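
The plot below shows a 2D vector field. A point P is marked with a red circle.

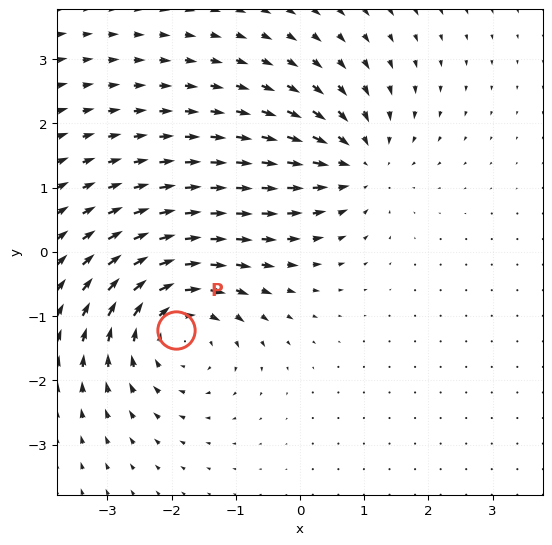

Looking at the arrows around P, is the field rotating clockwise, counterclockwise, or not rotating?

Near P at (-1.9, -1.2) the arrows circulate clockwise. The curl (z-component) there is about -3; negative curl means clockwise rotation.

clockwise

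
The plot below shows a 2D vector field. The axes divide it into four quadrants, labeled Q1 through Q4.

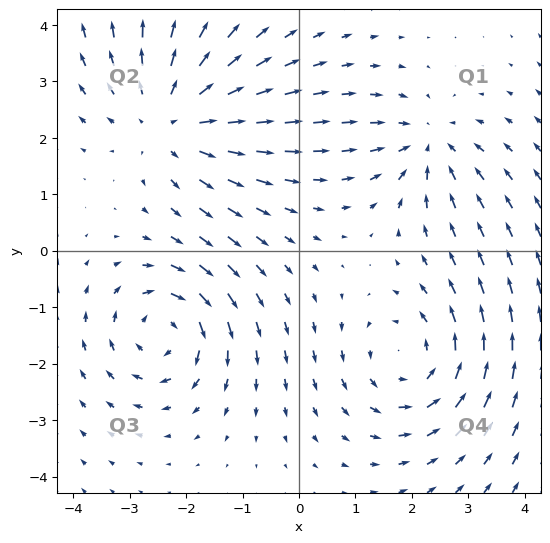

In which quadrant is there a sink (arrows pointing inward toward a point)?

The sink sits at approximately (2.3, 1.9), which lies in quadrant Q1. The divergence there is about -3, negative as expected for a sink.

Q1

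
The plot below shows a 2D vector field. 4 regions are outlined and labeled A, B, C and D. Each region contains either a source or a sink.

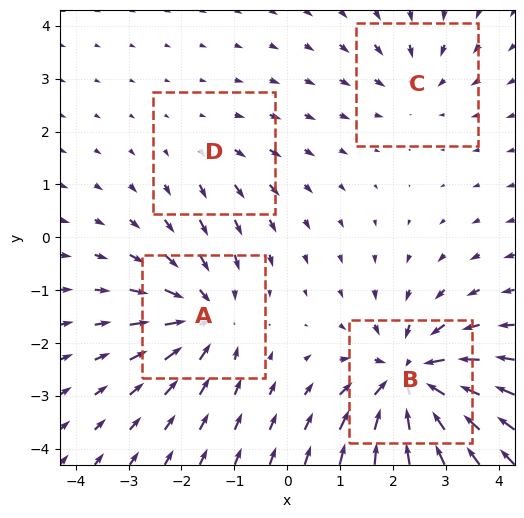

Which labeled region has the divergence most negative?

B

Divergence at each region's feature centre — A: about -5, B: about -8, C: about -3, D: about +2. Region B is most negative.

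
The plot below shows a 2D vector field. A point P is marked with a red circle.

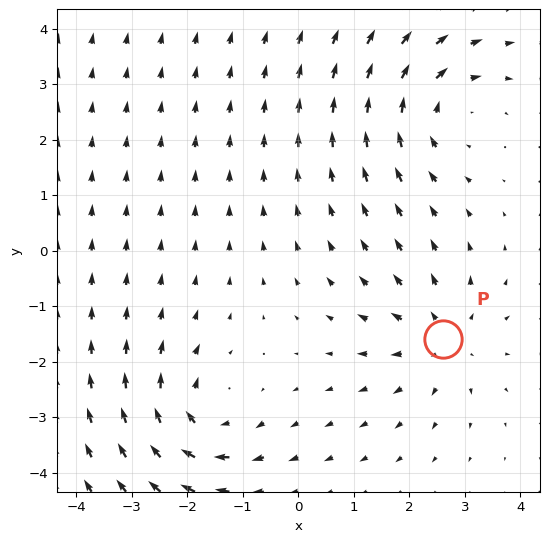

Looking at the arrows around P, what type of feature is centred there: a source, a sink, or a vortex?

At P (2.6, -1.6) the arrows spread outward. Divergence about +4, curl ≈0 — positive divergence with near-zero curl is a source.

source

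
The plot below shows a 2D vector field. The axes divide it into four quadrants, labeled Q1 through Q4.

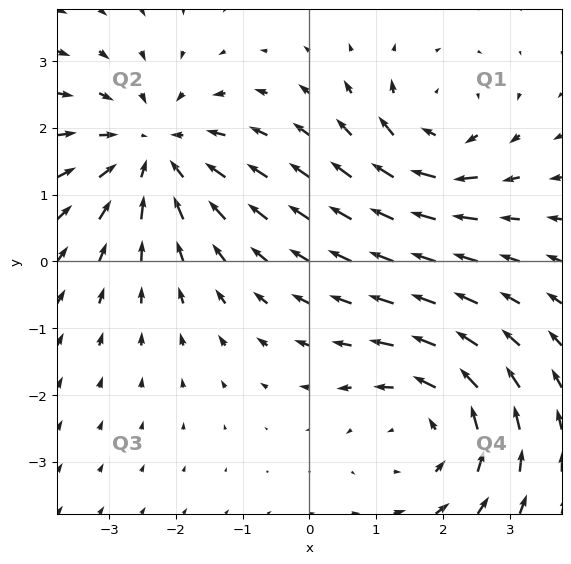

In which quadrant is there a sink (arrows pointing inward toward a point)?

Q2

The sink sits at approximately (-2.3, 1.6), which lies in quadrant Q2. The divergence there is about -4, negative as expected for a sink.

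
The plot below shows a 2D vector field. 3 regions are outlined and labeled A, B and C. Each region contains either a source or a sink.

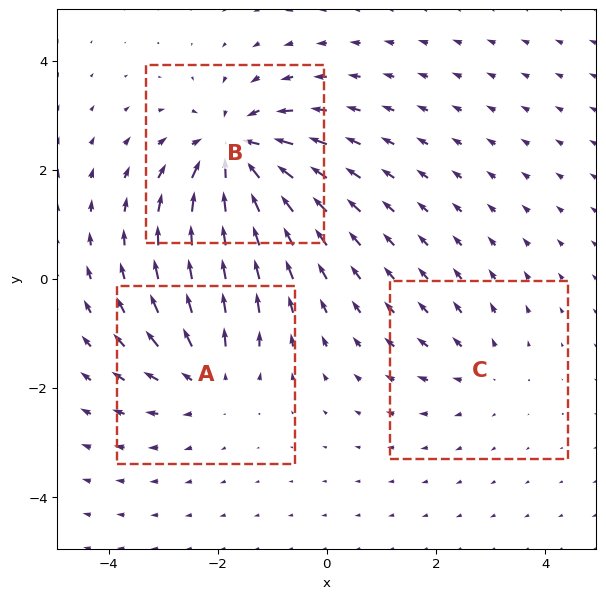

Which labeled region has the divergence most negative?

Divergence at each region's feature centre — A: about +3, B: about -5, C: about +2. Region B is most negative.

B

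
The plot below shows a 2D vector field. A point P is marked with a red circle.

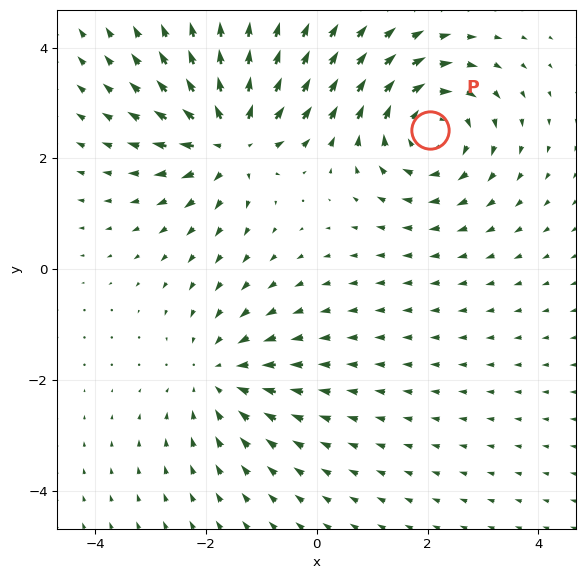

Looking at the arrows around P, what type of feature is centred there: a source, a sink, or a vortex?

At P (2.0, 2.5) the arrows circulate clockwise. Divergence ≈0, curl about -5 — near-zero divergence with nonzero curl is a vortex.

vortex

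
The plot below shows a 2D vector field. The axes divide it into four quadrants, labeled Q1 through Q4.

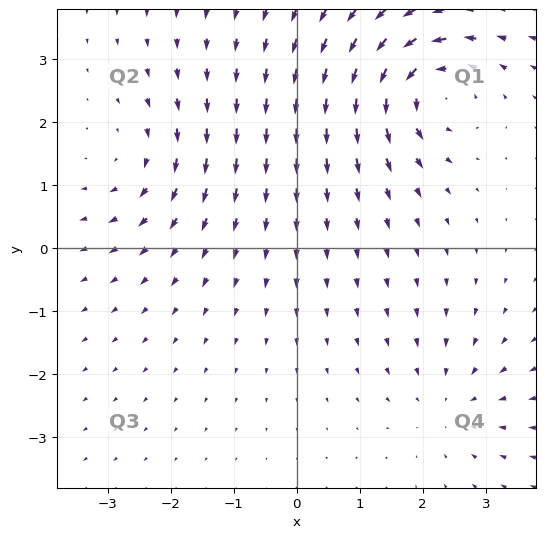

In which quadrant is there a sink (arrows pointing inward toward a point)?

The sink sits at approximately (2.4, -2.5), which lies in quadrant Q4. The divergence there is about -3, negative as expected for a sink.

Q4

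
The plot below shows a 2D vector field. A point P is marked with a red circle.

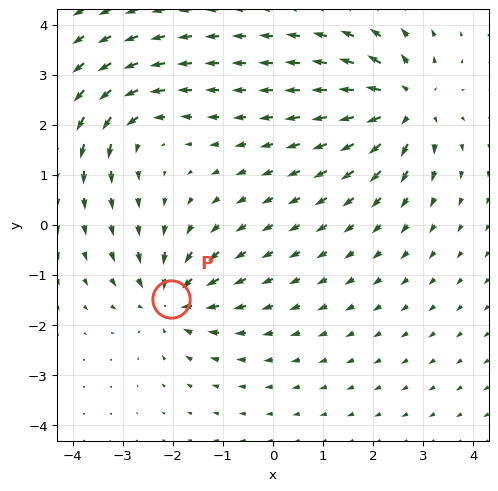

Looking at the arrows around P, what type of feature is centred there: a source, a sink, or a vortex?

At P (-2.0, -1.5) the arrows converge inward. Divergence about -5, curl ≈0 — negative divergence with near-zero curl is a sink.

sink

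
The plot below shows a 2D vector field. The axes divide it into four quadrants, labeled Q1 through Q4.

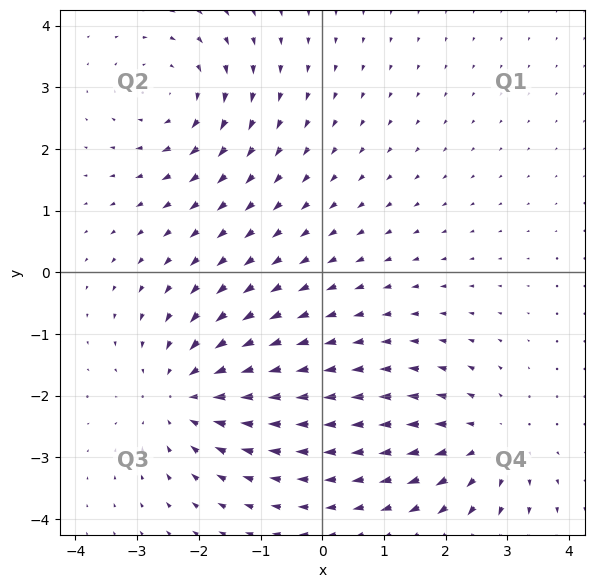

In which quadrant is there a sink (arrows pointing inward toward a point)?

Q3

The sink sits at approximately (-2.2, -2.0), which lies in quadrant Q3. The divergence there is about -4, negative as expected for a sink.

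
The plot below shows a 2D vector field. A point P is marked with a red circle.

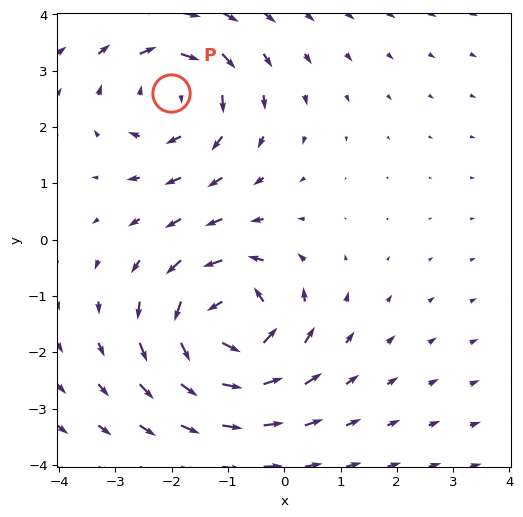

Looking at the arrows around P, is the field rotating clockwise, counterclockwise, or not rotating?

clockwise

Near P at (-2.0, 2.6) the arrows circulate clockwise. The curl (z-component) there is about -3; negative curl means clockwise rotation.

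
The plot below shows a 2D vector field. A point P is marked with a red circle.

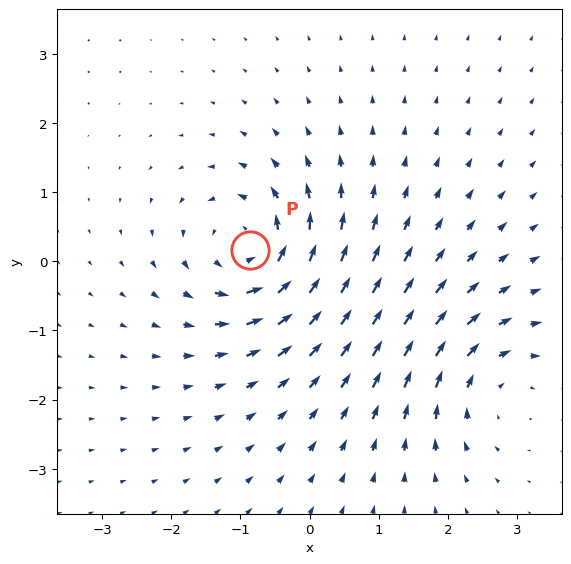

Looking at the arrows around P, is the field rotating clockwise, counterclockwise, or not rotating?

counterclockwise

Near P at (-0.9, 0.2) the arrows circulate counterclockwise. The curl (z-component) there is about +6; positive curl means counterclockwise rotation.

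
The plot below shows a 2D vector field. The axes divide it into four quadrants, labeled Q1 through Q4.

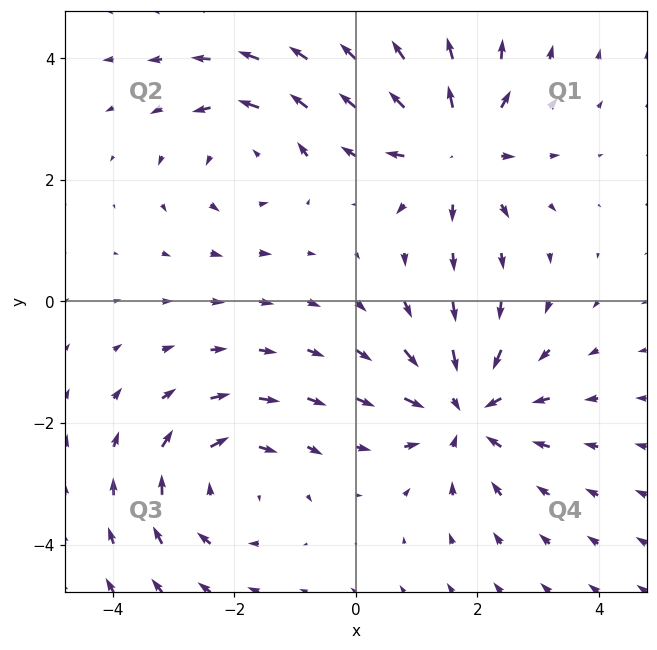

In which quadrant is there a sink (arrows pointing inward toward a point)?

Q4

The sink sits at approximately (1.8, -1.8), which lies in quadrant Q4. The divergence there is about -4, negative as expected for a sink.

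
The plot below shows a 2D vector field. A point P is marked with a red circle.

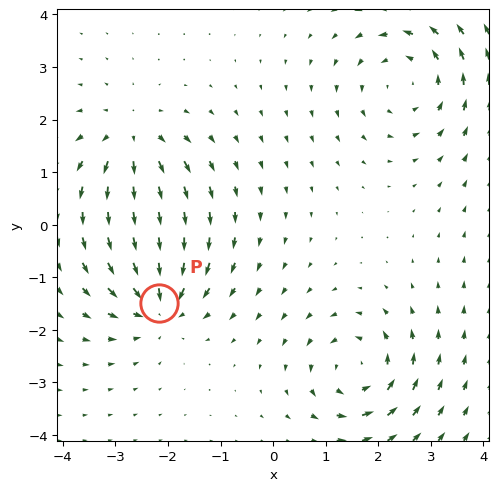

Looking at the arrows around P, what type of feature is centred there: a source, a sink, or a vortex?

At P (-2.2, -1.5) the arrows converge inward. Divergence about -5, curl ≈0 — negative divergence with near-zero curl is a sink.

sink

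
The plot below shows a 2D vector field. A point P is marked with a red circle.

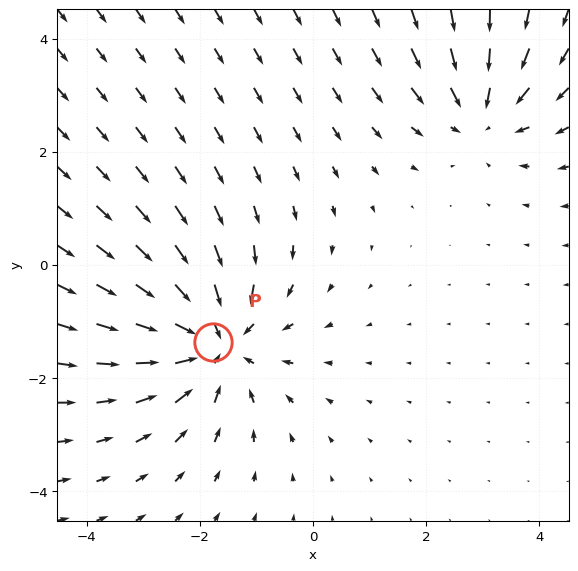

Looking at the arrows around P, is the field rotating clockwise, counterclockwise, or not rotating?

not rotating

Near P at (-1.8, -1.4) the arrows show no circulation. The curl there is ≈0.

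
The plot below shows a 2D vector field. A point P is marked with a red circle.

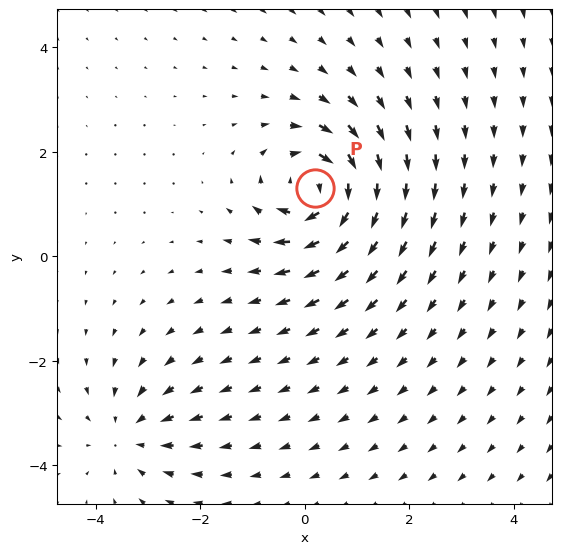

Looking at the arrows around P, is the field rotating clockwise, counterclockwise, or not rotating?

Near P at (0.2, 1.3) the arrows circulate clockwise. The curl (z-component) there is about -7; negative curl means clockwise rotation.

clockwise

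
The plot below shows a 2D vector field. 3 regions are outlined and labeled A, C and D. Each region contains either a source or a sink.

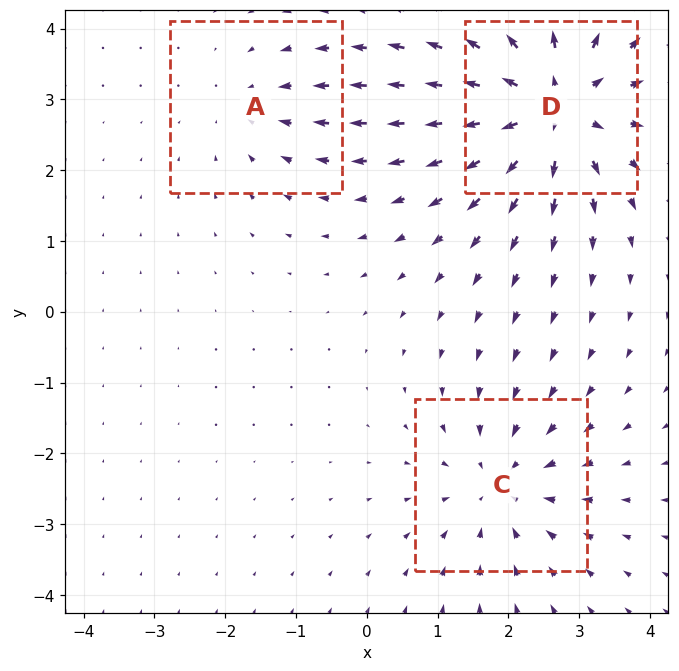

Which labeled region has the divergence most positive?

D

Divergence at each region's feature centre — A: about -2, C: about -3, D: about +5. Region D is most positive.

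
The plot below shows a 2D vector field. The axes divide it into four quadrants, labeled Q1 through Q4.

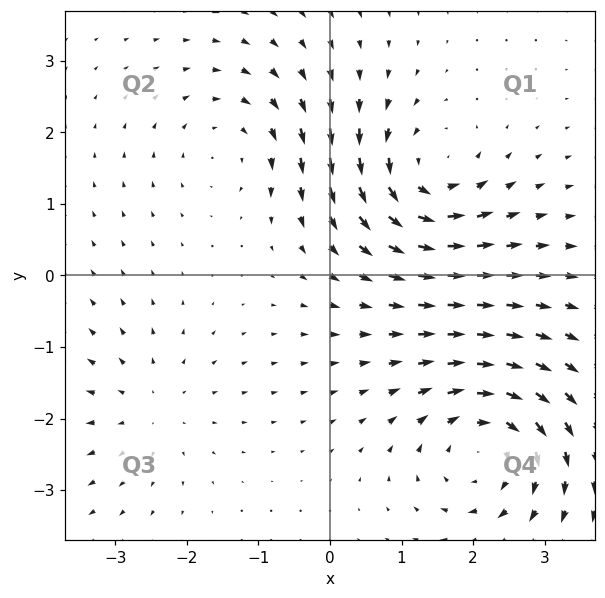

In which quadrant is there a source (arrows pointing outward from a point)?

The source sits at approximately (-2.5, -1.8), which lies in quadrant Q3. The divergence there is about +3, positive as expected for a source.

Q3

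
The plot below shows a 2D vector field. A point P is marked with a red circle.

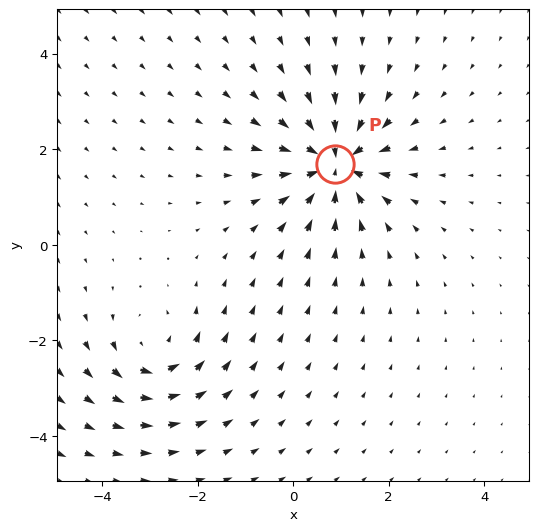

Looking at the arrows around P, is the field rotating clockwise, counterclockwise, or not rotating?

not rotating

Near P at (0.9, 1.7) the arrows show no circulation. The curl there is ≈0.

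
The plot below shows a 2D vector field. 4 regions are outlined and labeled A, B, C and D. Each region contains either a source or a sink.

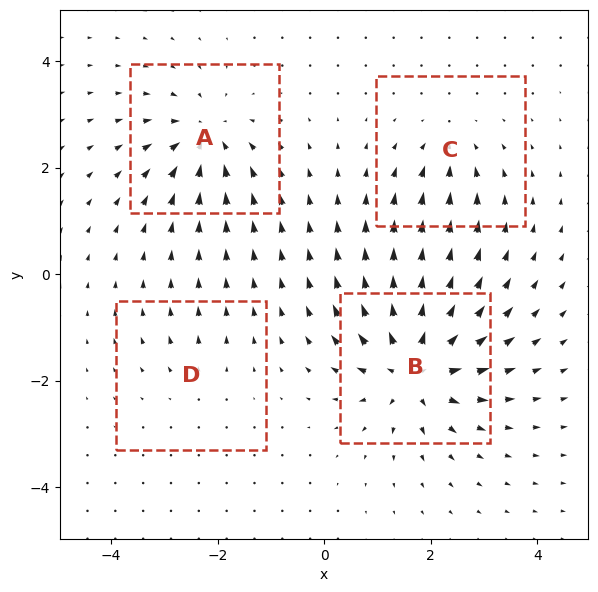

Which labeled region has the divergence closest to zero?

Divergence at each region's feature centre — A: about -6, B: about +8, C: about -4, D: about +2. Region D is closest to zero.

D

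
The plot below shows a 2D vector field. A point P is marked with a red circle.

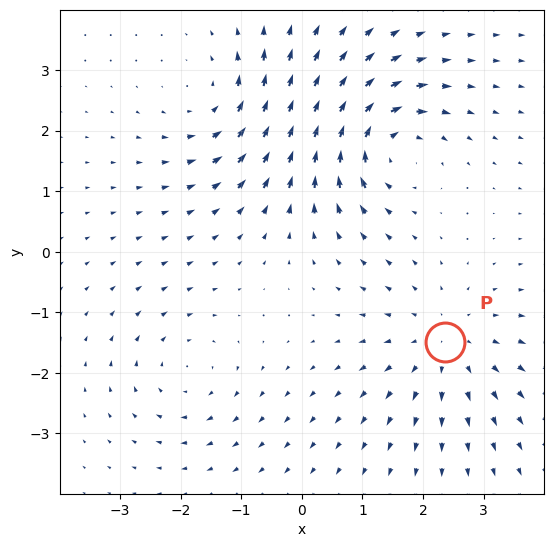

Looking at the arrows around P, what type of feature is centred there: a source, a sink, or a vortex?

At P (2.4, -1.5) the arrows spread outward. Divergence about +3, curl ≈0 — positive divergence with near-zero curl is a source.

source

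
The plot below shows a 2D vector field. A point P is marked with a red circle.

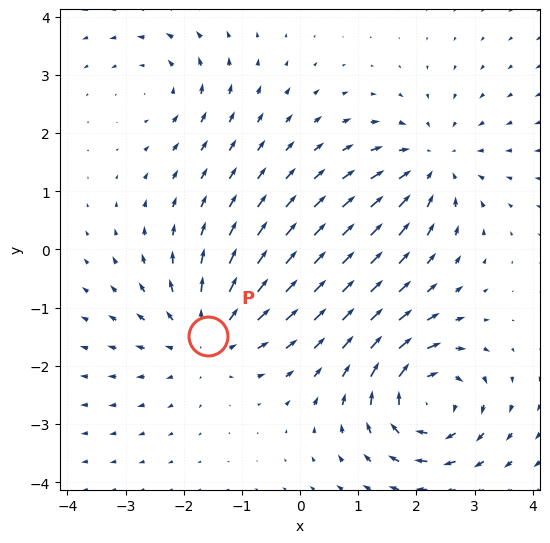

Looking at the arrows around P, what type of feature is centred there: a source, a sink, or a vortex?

source

At P (-1.6, -1.5) the arrows spread outward. Divergence about +4, curl ≈0 — positive divergence with near-zero curl is a source.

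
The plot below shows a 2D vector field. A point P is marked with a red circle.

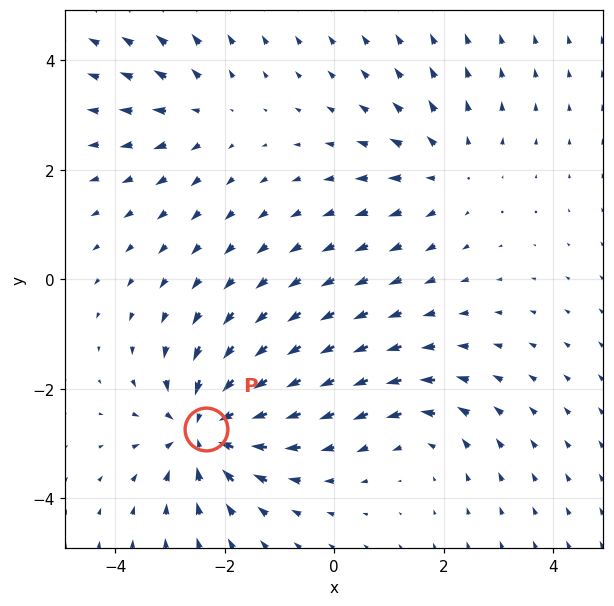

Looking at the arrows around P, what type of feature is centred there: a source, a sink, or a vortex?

sink

At P (-2.3, -2.7) the arrows converge inward. Divergence about -6, curl ≈0 — negative divergence with near-zero curl is a sink.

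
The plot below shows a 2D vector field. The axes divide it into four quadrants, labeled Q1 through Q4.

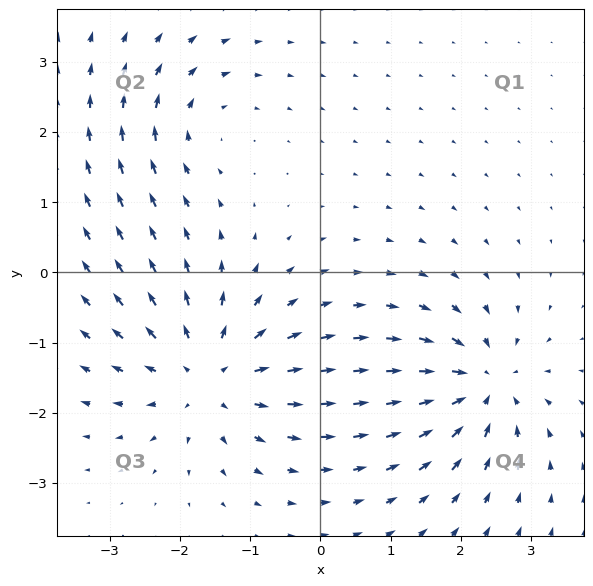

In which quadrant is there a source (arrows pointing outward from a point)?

The source sits at approximately (-1.6, -1.5), which lies in quadrant Q3. The divergence there is about +4, positive as expected for a source.

Q3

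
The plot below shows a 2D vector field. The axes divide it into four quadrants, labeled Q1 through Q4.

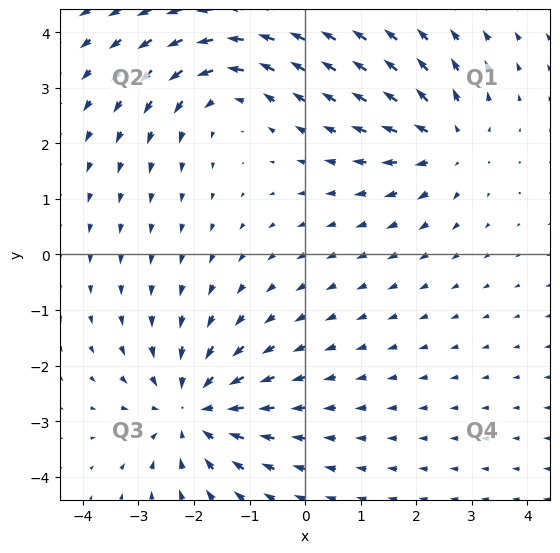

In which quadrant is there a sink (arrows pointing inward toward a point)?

Q3

The sink sits at approximately (-2.0, -2.8), which lies in quadrant Q3. The divergence there is about -5, negative as expected for a sink.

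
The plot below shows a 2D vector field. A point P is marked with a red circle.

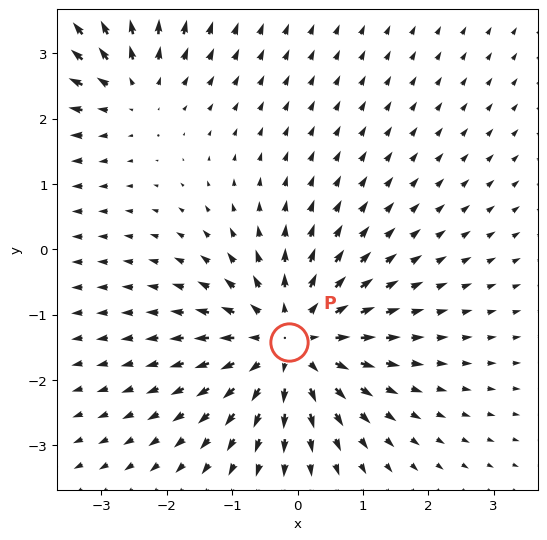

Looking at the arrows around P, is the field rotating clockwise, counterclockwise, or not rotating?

Near P at (-0.1, -1.4) the arrows show no circulation. The curl there is ≈0.

not rotating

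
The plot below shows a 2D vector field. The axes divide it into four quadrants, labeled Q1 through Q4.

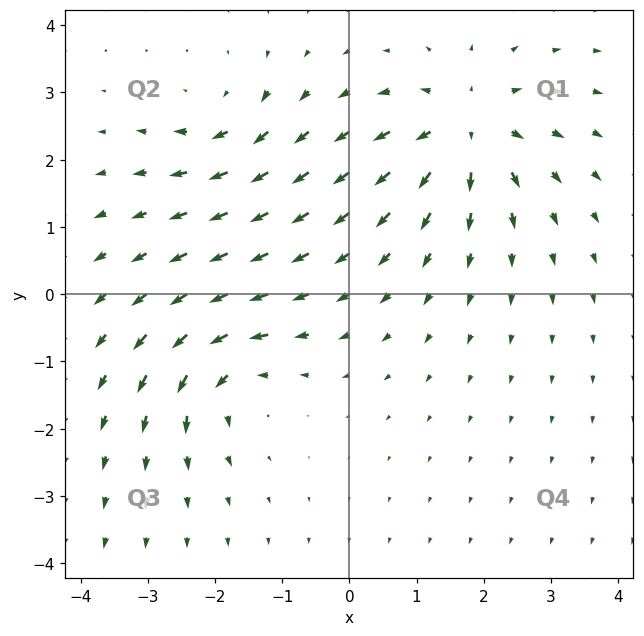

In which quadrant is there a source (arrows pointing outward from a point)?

Q1

The source sits at approximately (1.7, 2.5), which lies in quadrant Q1. The divergence there is about +5, positive as expected for a source.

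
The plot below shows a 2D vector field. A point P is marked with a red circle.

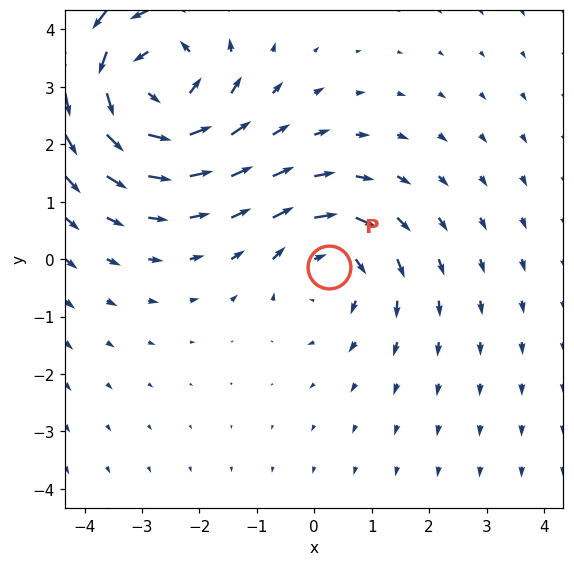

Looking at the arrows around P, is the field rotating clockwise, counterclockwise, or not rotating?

Near P at (0.3, -0.1) the arrows circulate clockwise. The curl (z-component) there is about -3; negative curl means clockwise rotation.

clockwise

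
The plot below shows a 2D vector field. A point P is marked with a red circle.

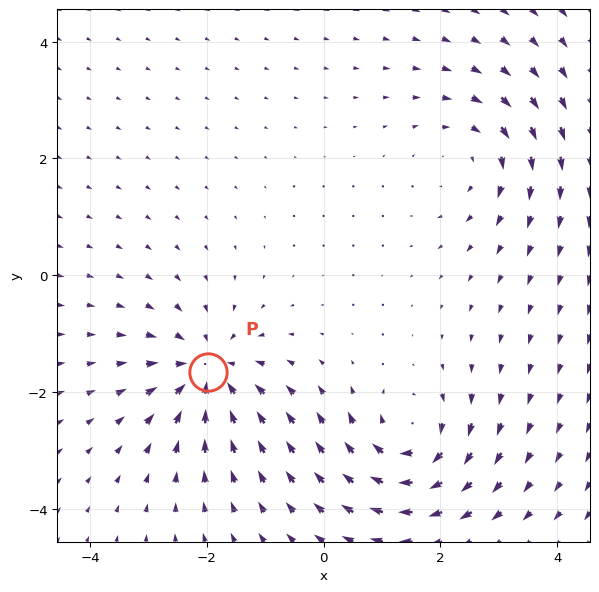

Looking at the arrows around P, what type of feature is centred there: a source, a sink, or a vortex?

At P (-2.0, -1.7) the arrows converge inward. Divergence about -4, curl ≈0 — negative divergence with near-zero curl is a sink.

sink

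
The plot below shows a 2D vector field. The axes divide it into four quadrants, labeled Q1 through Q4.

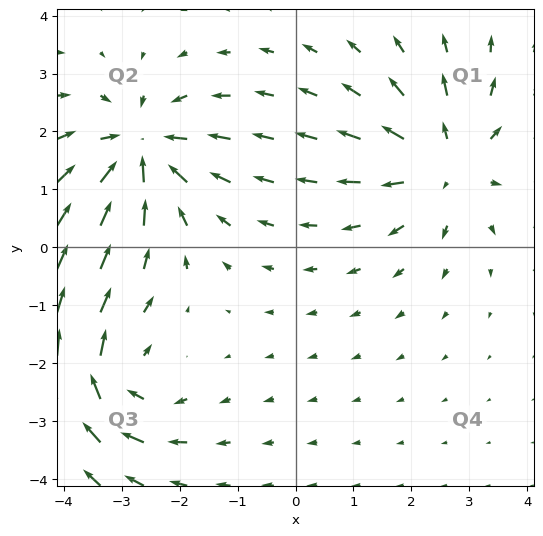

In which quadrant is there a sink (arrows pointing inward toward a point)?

The sink sits at approximately (-2.7, 1.7), which lies in quadrant Q2. The divergence there is about -5, negative as expected for a sink.

Q2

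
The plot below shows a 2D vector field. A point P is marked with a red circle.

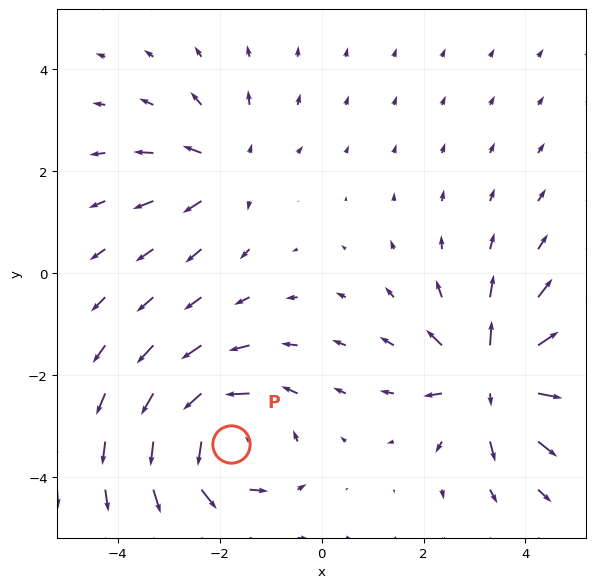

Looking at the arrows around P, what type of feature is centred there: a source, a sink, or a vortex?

vortex

At P (-1.8, -3.3) the arrows circulate counterclockwise. Divergence ≈0, curl about +5 — near-zero divergence with nonzero curl is a vortex.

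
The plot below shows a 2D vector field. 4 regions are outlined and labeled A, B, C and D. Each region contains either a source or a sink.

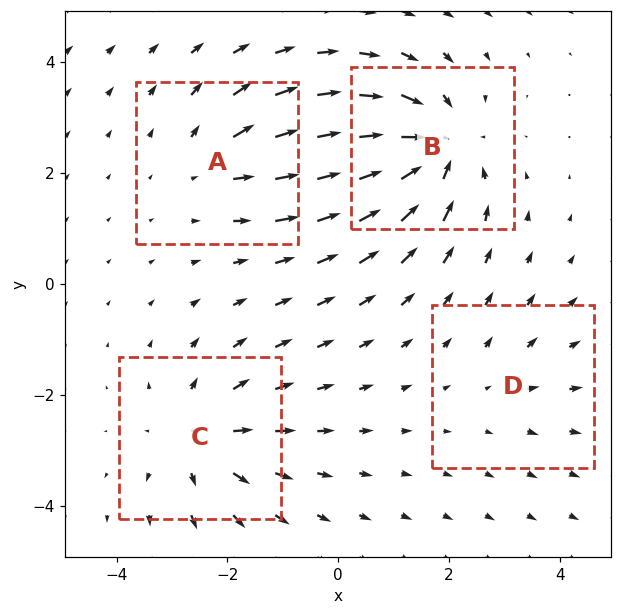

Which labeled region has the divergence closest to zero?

Divergence at each region's feature centre — A: about +3, B: about -6, C: about +4, D: about +2. Region D is closest to zero.

D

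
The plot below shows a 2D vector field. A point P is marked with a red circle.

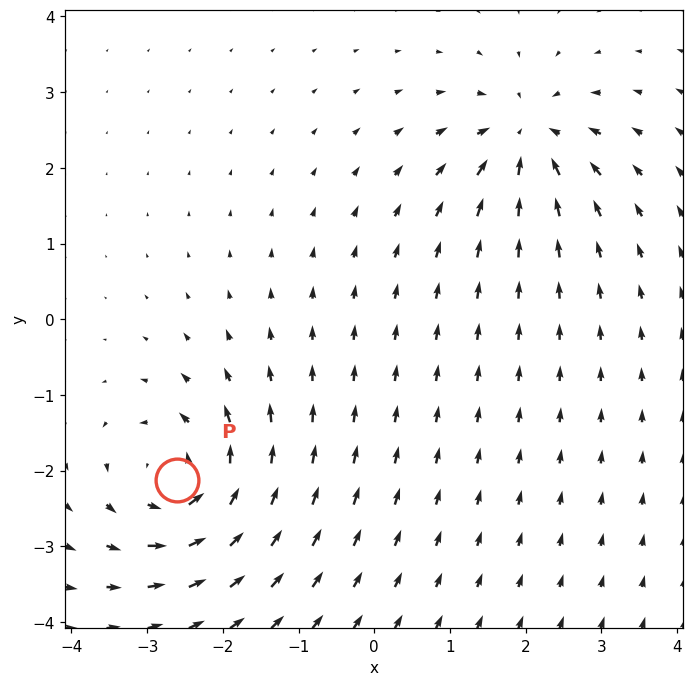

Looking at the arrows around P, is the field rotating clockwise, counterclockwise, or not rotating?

Near P at (-2.6, -2.1) the arrows circulate counterclockwise. The curl (z-component) there is about +7; positive curl means counterclockwise rotation.

counterclockwise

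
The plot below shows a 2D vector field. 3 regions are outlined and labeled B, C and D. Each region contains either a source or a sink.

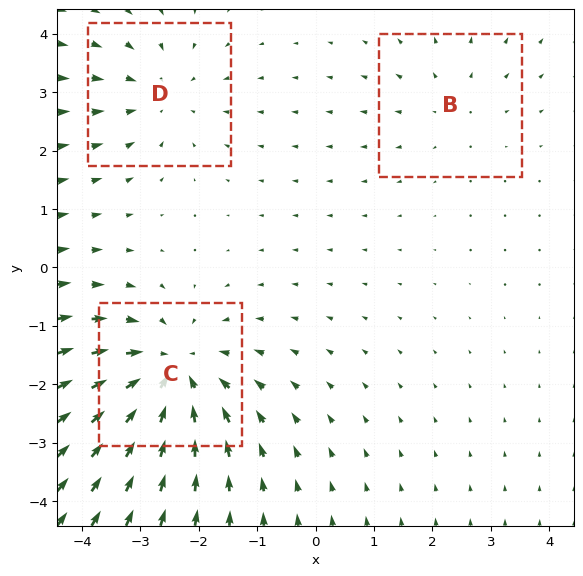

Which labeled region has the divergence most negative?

C

Divergence at each region's feature centre — B: about +2, C: about -5, D: about -3. Region C is most negative.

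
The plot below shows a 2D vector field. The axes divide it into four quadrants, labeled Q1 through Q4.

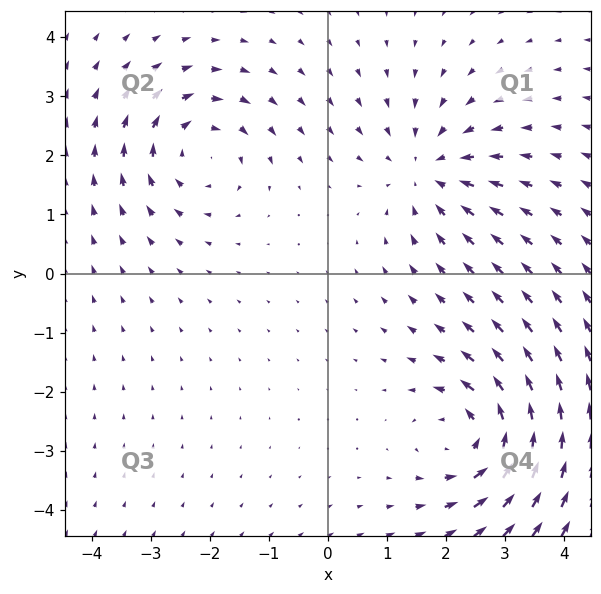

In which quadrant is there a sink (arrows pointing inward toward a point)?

The sink sits at approximately (1.7, 1.7), which lies in quadrant Q1. The divergence there is about -4, negative as expected for a sink.

Q1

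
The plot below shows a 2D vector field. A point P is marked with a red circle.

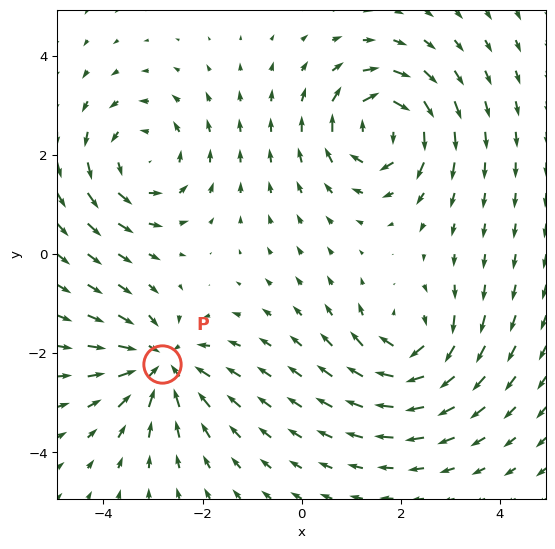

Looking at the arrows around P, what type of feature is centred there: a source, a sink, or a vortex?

At P (-2.8, -2.2) the arrows converge inward. Divergence about -5, curl ≈0 — negative divergence with near-zero curl is a sink.

sink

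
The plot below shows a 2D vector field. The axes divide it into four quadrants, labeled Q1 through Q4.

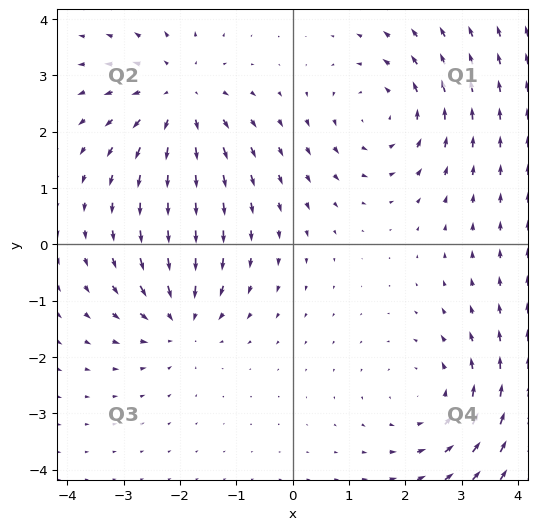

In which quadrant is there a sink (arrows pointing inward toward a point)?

The sink sits at approximately (-2.0, -1.3), which lies in quadrant Q3. The divergence there is about -4, negative as expected for a sink.

Q3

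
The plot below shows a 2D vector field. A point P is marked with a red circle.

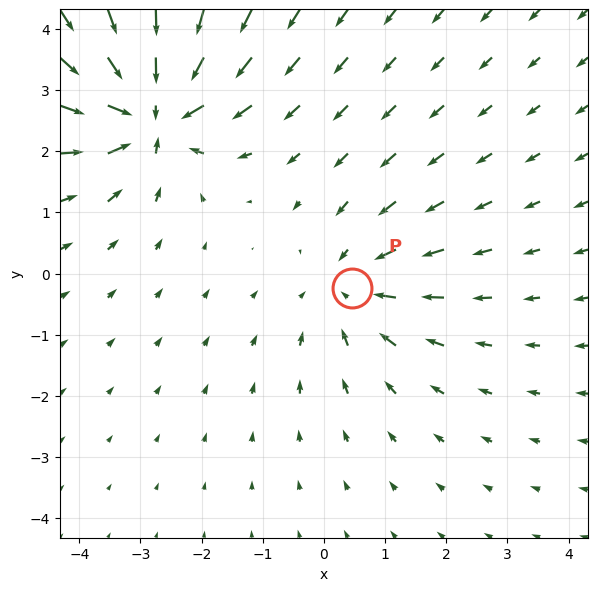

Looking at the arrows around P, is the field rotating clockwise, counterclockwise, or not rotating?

Near P at (0.5, -0.2) the arrows show no circulation. The curl there is ≈0.

not rotating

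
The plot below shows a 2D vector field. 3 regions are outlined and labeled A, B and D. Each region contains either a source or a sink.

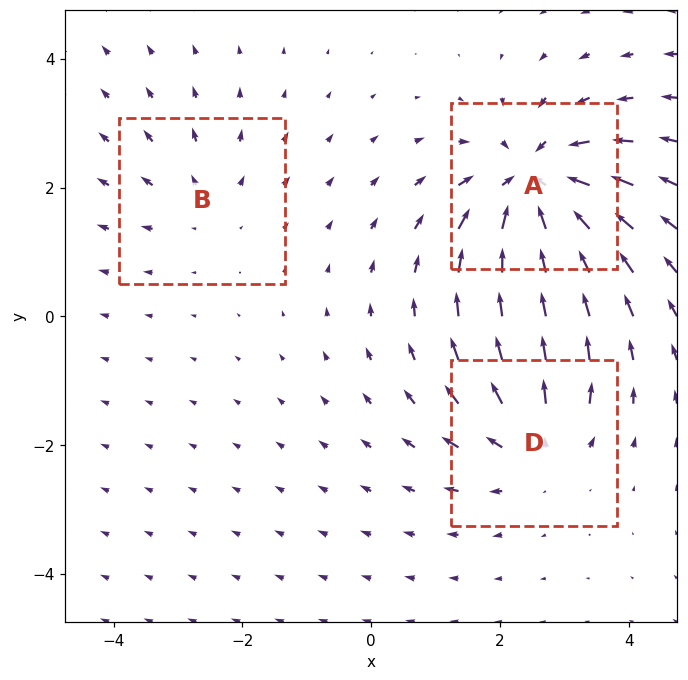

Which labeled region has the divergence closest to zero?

B

Divergence at each region's feature centre — A: about -6, B: about +2, D: about +4. Region B is closest to zero.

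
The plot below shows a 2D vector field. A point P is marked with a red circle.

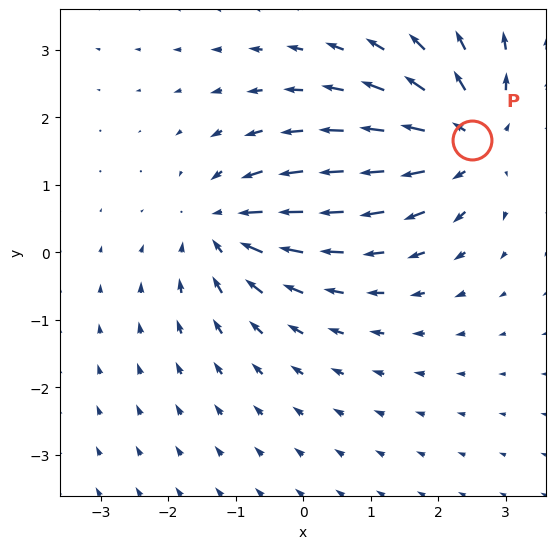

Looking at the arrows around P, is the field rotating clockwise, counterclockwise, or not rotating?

not rotating

Near P at (2.5, 1.7) the arrows show no circulation. The curl there is ≈0.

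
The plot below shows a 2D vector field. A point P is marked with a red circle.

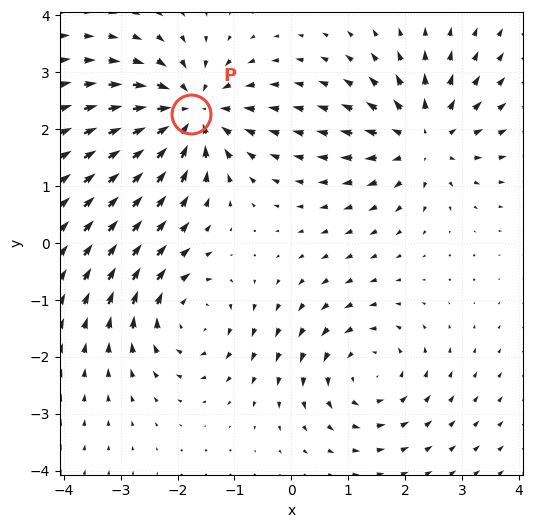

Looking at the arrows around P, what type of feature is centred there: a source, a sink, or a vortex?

At P (-1.8, 2.3) the arrows converge inward. Divergence about -5, curl ≈0 — negative divergence with near-zero curl is a sink.

sink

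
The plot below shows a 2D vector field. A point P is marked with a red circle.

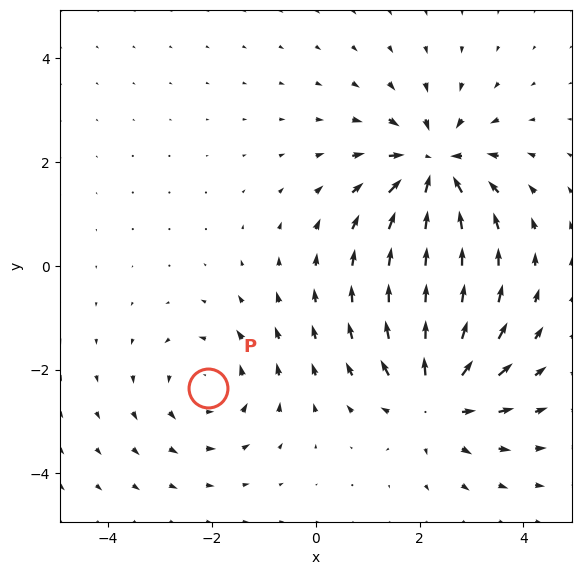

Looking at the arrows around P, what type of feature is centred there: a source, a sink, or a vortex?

At P (-2.1, -2.4) the arrows circulate counterclockwise. Divergence ≈0, curl about +3 — near-zero divergence with nonzero curl is a vortex.

vortex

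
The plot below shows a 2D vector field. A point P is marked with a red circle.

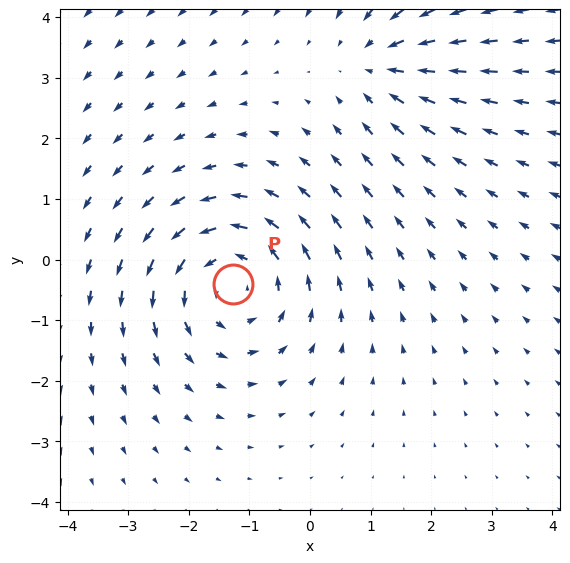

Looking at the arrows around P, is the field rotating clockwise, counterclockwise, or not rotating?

Near P at (-1.3, -0.4) the arrows circulate counterclockwise. The curl (z-component) there is about +4; positive curl means counterclockwise rotation.

counterclockwise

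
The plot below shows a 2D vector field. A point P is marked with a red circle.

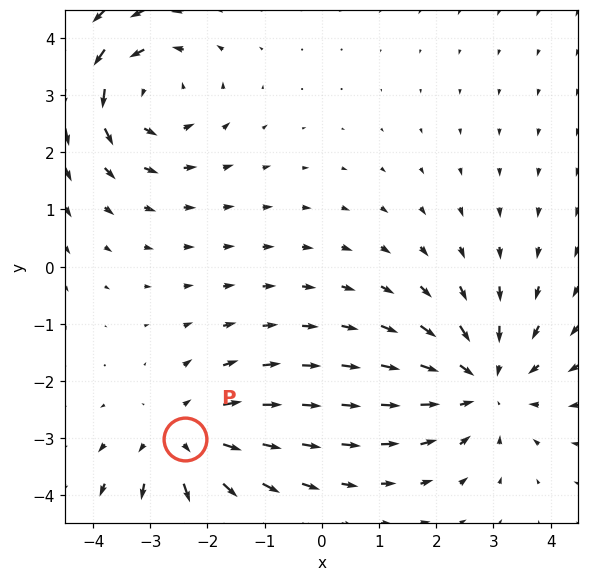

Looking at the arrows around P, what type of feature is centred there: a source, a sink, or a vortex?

source

At P (-2.4, -3.0) the arrows spread outward. Divergence about +4, curl ≈0 — positive divergence with near-zero curl is a source.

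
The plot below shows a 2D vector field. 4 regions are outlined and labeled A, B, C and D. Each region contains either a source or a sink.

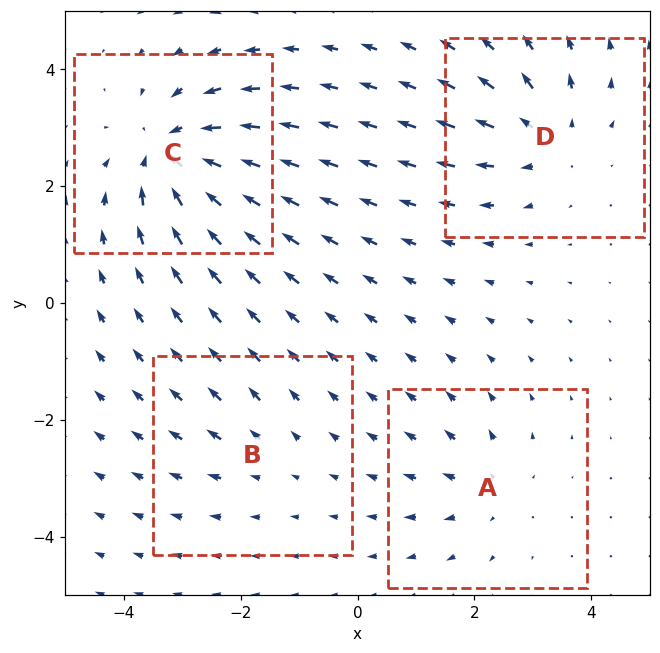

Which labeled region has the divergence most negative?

C

Divergence at each region's feature centre — A: about +4, B: about +2, C: about -7, D: about +5. Region C is most negative.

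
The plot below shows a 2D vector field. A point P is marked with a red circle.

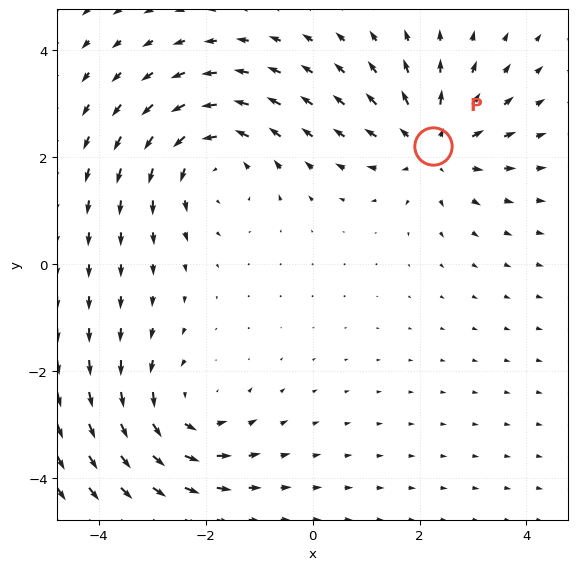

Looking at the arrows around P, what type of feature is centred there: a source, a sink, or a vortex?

At P (2.3, 2.2) the arrows spread outward. Divergence about +3, curl ≈0 — positive divergence with near-zero curl is a source.

source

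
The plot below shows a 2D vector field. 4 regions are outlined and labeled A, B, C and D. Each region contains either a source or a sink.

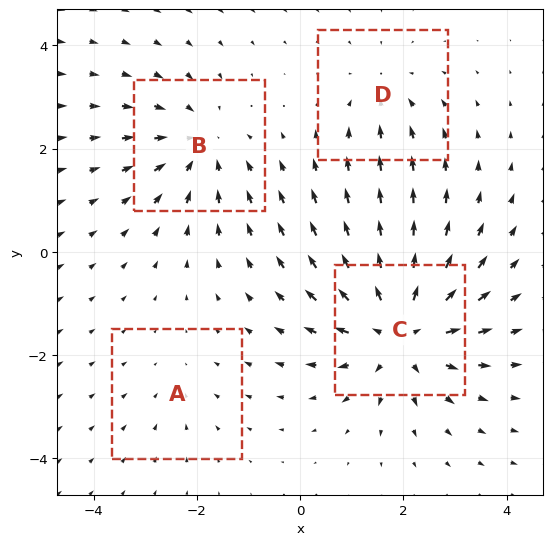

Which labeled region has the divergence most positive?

C

Divergence at each region's feature centre — A: about -2, B: about -4, C: about +7, D: about -3. Region C is most positive.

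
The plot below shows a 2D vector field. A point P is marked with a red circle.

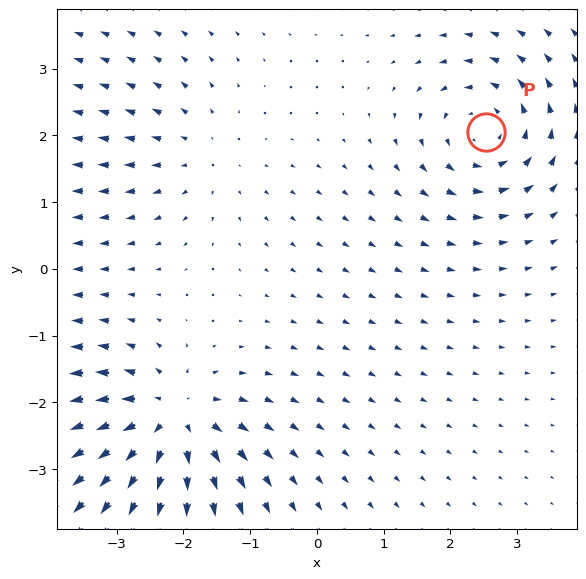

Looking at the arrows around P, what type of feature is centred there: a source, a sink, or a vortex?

At P (2.5, 2.1) the arrows circulate counterclockwise. Divergence ≈0, curl about +5 — near-zero divergence with nonzero curl is a vortex.

vortex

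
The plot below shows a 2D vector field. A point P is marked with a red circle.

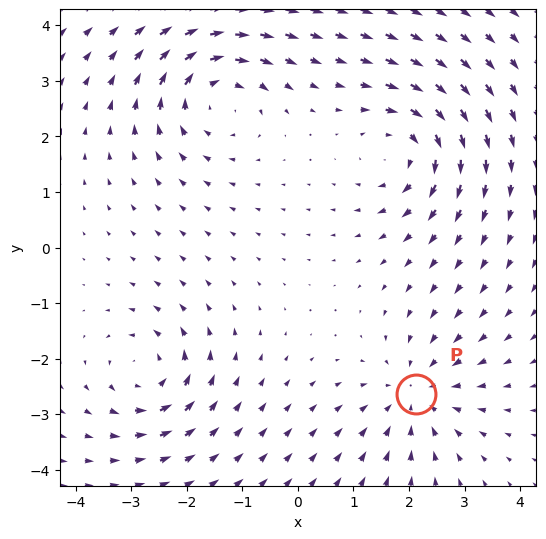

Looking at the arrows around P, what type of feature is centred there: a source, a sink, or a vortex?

At P (2.1, -2.6) the arrows converge inward. Divergence about -4, curl ≈0 — negative divergence with near-zero curl is a sink.

sink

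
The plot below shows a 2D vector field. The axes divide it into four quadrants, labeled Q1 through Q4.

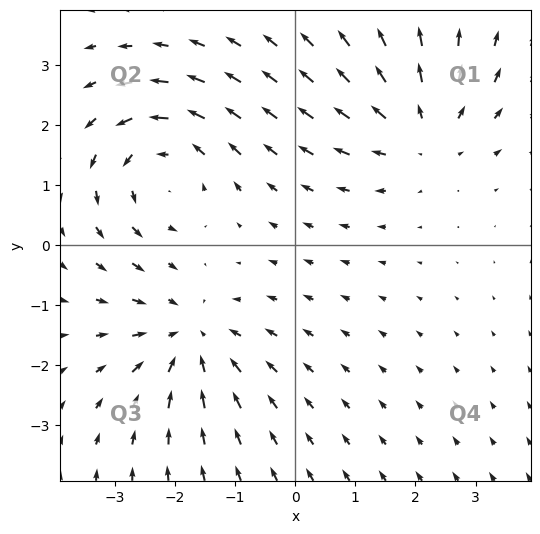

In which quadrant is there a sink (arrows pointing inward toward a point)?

Q3

The sink sits at approximately (-1.8, -1.5), which lies in quadrant Q3. The divergence there is about -3, negative as expected for a sink.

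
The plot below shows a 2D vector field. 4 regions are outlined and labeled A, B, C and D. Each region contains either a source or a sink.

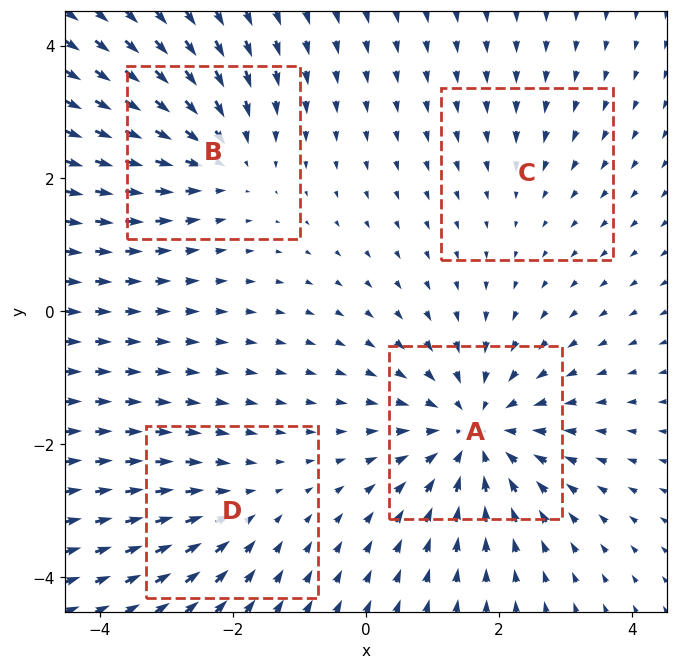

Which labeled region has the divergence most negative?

A

Divergence at each region's feature centre — A: about -6, B: about -4, C: about -2, D: about -3. Region A is most negative.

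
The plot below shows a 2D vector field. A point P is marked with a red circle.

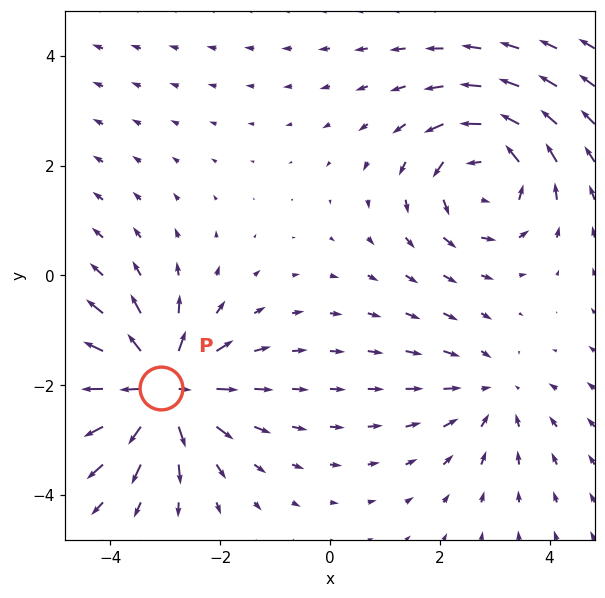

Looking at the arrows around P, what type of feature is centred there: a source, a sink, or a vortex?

At P (-3.1, -2.1) the arrows spread outward. Divergence about +6, curl ≈0 — positive divergence with near-zero curl is a source.

source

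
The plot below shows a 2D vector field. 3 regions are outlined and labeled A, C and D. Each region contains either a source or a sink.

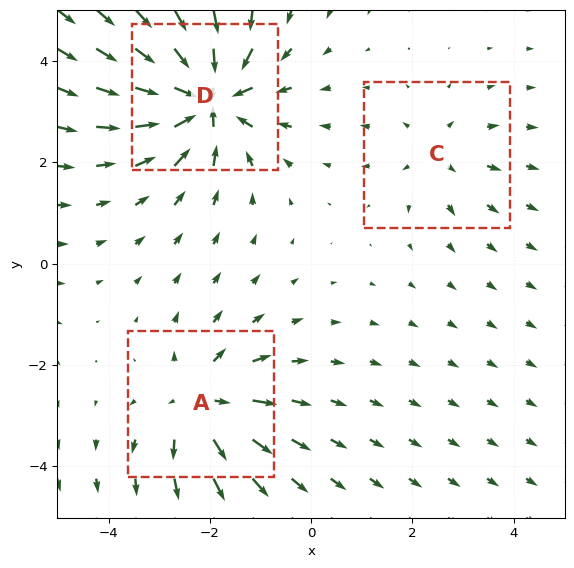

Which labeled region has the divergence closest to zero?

Divergence at each region's feature centre — A: about +4, C: about +2, D: about -6. Region C is closest to zero.

C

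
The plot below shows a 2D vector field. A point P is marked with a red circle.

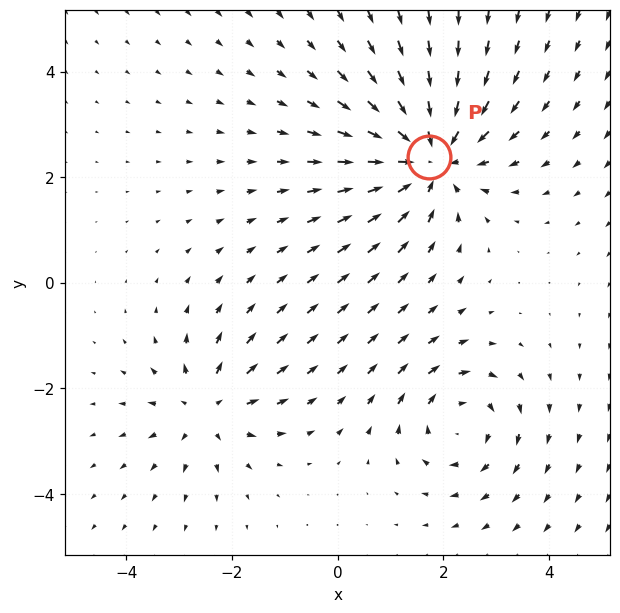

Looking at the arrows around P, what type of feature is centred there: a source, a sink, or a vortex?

At P (1.7, 2.4) the arrows converge inward. Divergence about -4, curl ≈0 — negative divergence with near-zero curl is a sink.

sink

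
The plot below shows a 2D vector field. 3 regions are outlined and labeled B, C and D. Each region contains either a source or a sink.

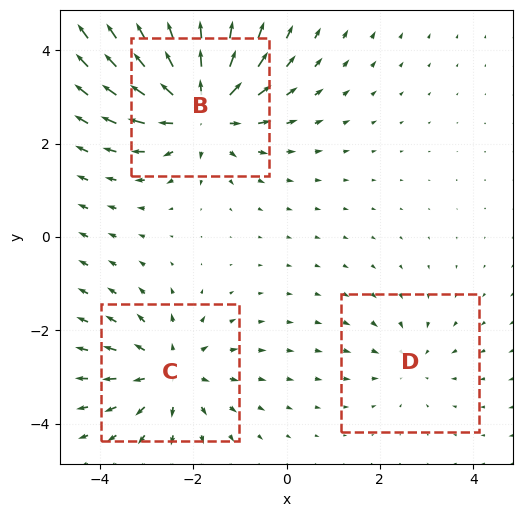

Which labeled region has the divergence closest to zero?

D

Divergence at each region's feature centre — B: about +5, C: about +3, D: about -2. Region D is closest to zero.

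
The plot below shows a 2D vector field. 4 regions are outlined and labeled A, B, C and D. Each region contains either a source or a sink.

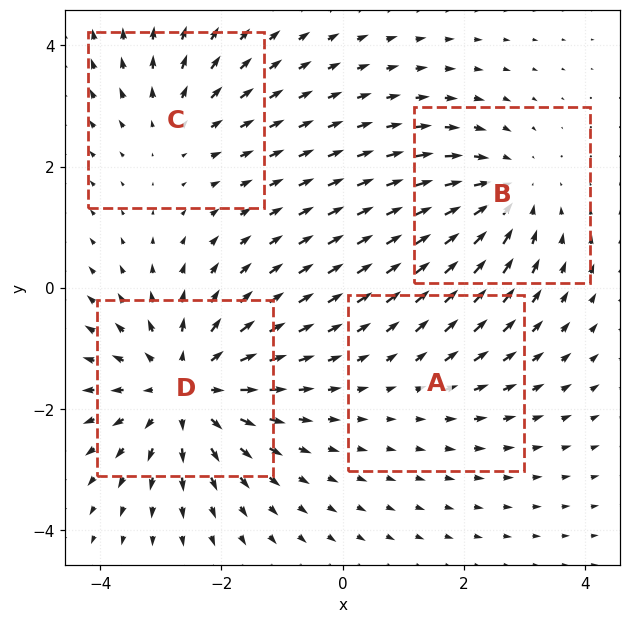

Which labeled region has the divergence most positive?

Divergence at each region's feature centre — A: about +2, B: about -4, C: about +3, D: about +6. Region D is most positive.

D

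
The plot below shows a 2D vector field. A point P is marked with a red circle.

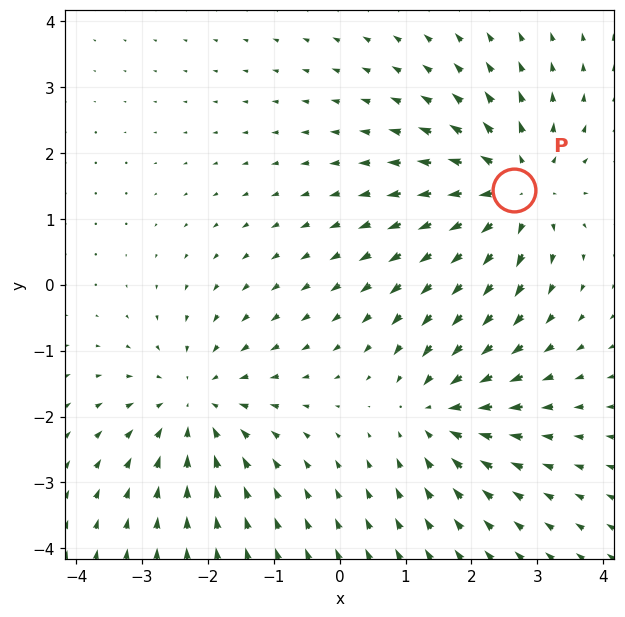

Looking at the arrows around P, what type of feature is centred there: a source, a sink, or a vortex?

source

At P (2.7, 1.4) the arrows spread outward. Divergence about +4, curl ≈0 — positive divergence with near-zero curl is a source.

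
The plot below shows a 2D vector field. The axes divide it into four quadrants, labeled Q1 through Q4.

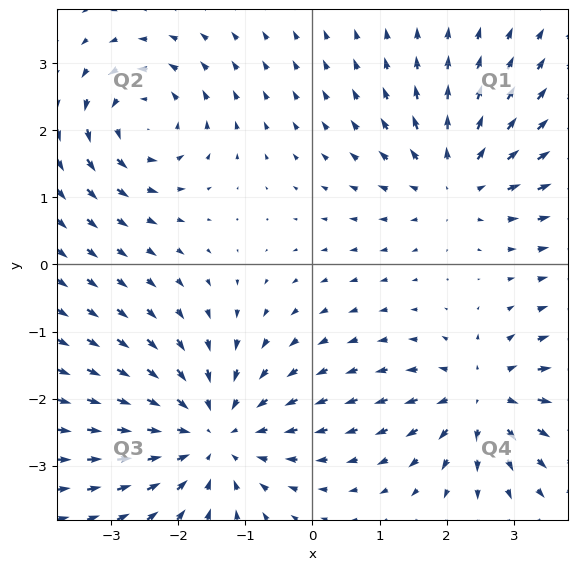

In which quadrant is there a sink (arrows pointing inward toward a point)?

Q3

The sink sits at approximately (-1.5, -2.6), which lies in quadrant Q3. The divergence there is about -4, negative as expected for a sink.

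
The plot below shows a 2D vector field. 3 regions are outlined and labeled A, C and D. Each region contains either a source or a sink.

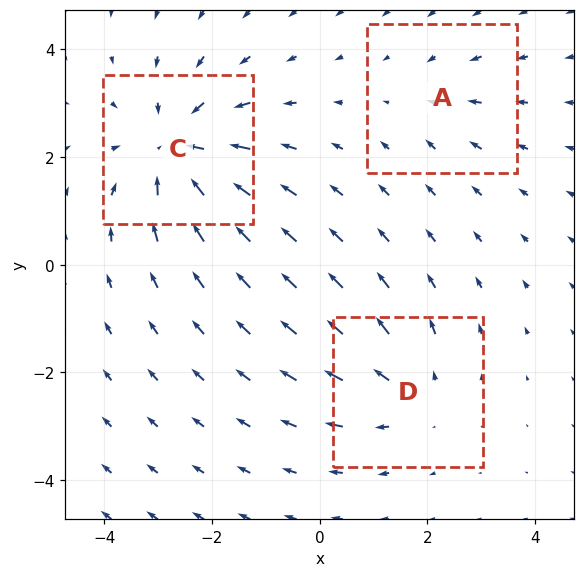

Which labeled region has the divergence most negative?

Divergence at each region's feature centre — A: about -2, C: about -4, D: about +3. Region C is most negative.

C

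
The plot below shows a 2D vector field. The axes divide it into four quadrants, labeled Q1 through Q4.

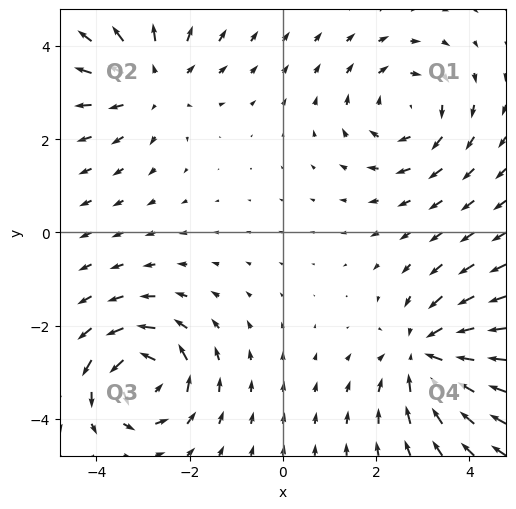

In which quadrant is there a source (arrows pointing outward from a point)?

Q2

The source sits at approximately (-2.8, 3.2), which lies in quadrant Q2. The divergence there is about +3, positive as expected for a source.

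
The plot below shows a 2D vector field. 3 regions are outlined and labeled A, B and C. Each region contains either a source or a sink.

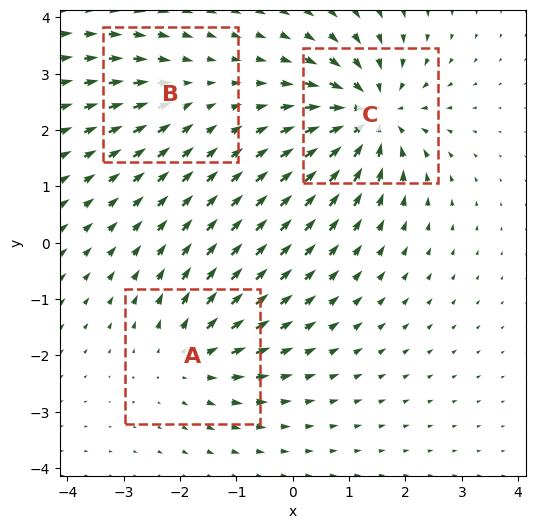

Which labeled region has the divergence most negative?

Divergence at each region's feature centre — A: about +3, B: about -2, C: about -6. Region C is most negative.

C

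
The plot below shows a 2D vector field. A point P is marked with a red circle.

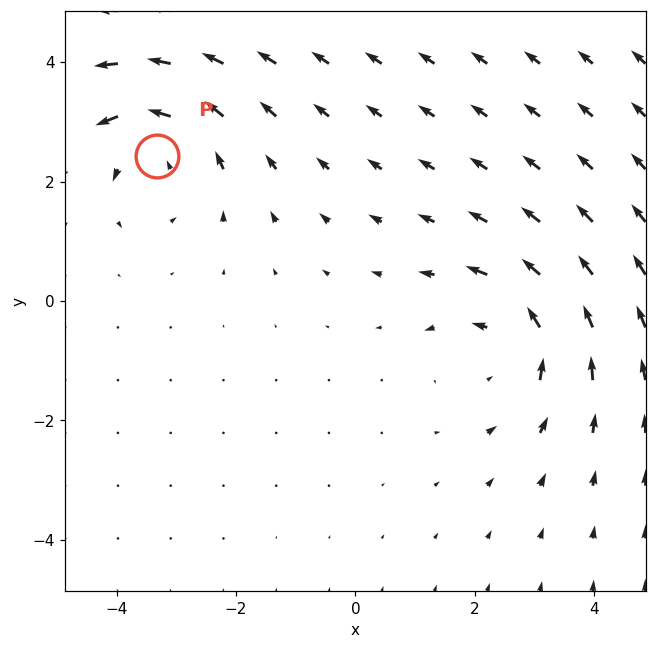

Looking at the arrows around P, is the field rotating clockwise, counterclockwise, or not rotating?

Near P at (-3.3, 2.4) the arrows circulate counterclockwise. The curl (z-component) there is about +4; positive curl means counterclockwise rotation.

counterclockwise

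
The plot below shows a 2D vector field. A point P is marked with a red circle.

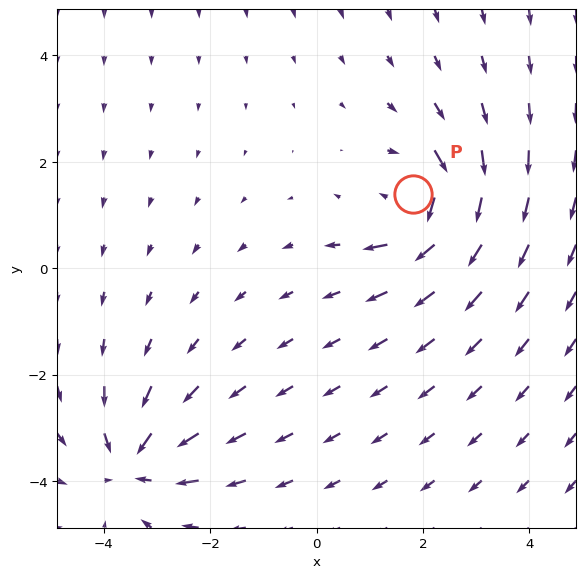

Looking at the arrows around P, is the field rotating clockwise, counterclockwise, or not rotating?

clockwise

Near P at (1.8, 1.4) the arrows circulate clockwise. The curl (z-component) there is about -4; negative curl means clockwise rotation.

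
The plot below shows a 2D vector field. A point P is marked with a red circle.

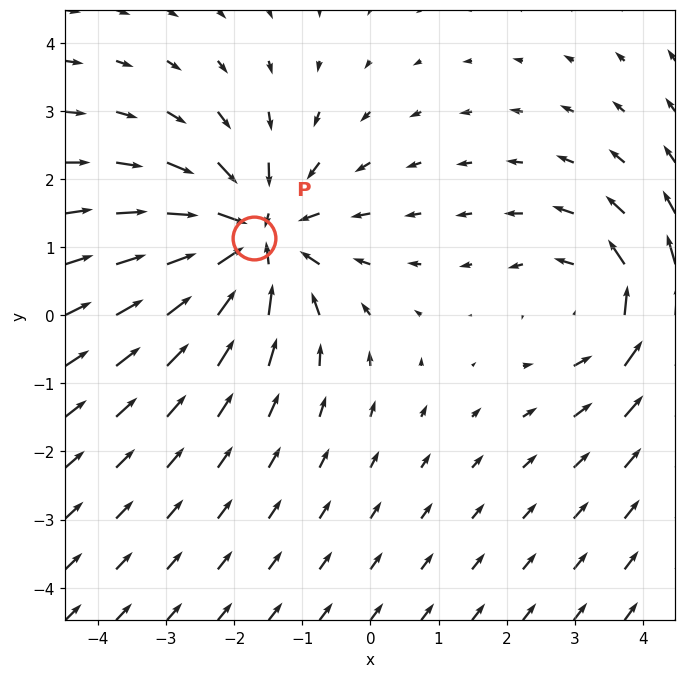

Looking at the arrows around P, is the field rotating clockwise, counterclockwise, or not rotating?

Near P at (-1.7, 1.1) the arrows show no circulation. The curl there is ≈0.

not rotating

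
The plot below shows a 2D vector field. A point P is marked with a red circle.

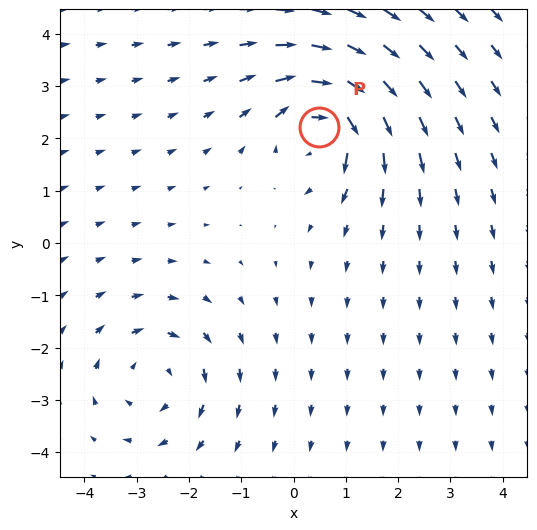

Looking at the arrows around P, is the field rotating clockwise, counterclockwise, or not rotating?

clockwise

Near P at (0.5, 2.2) the arrows circulate clockwise. The curl (z-component) there is about -5; negative curl means clockwise rotation.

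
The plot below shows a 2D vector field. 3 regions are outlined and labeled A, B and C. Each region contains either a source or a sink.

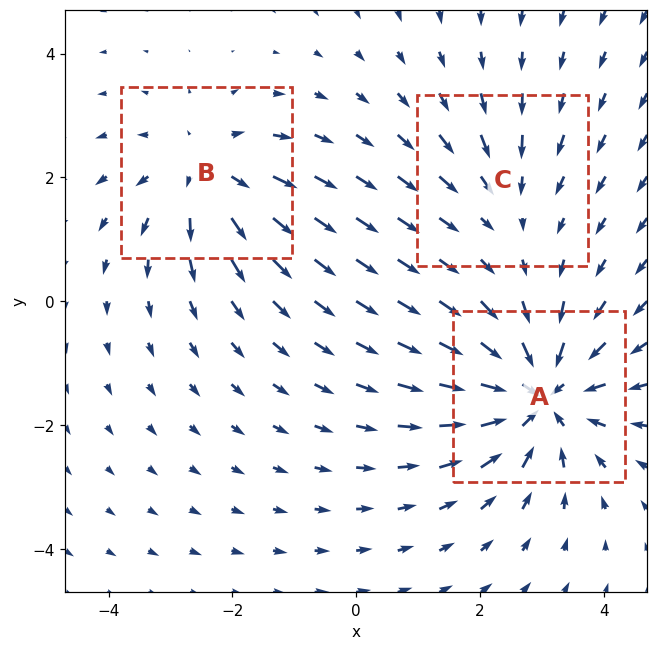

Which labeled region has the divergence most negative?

A

Divergence at each region's feature centre — A: about -5, B: about +3, C: about -2. Region A is most negative.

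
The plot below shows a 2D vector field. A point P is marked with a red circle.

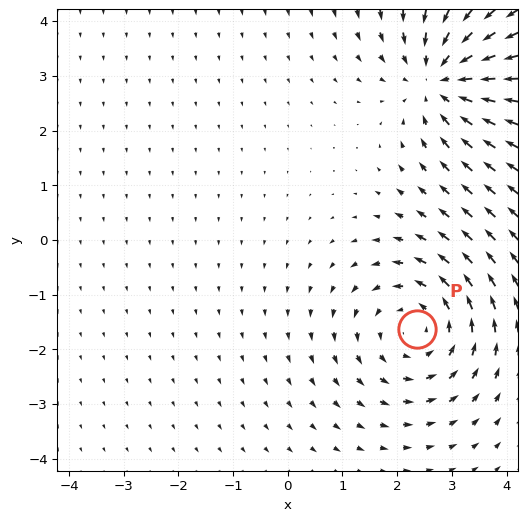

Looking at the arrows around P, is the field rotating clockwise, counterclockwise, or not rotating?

counterclockwise

Near P at (2.4, -1.6) the arrows circulate counterclockwise. The curl (z-component) there is about +4; positive curl means counterclockwise rotation.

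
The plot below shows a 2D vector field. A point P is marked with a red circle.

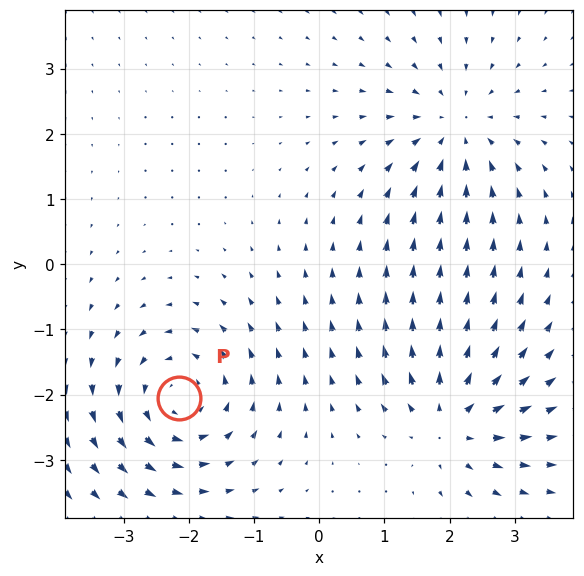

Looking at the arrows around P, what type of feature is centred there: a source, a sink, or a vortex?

At P (-2.1, -2.1) the arrows circulate counterclockwise. Divergence ≈0, curl about +5 — near-zero divergence with nonzero curl is a vortex.

vortex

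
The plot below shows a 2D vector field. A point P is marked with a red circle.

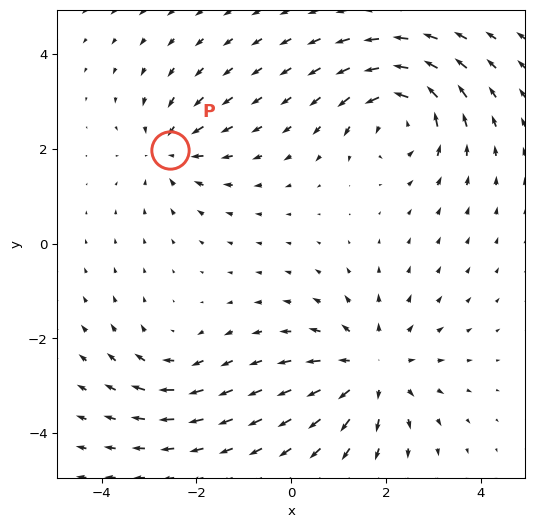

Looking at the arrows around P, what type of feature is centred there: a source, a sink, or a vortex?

sink

At P (-2.6, 2.0) the arrows converge inward. Divergence about -4, curl ≈0 — negative divergence with near-zero curl is a sink.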